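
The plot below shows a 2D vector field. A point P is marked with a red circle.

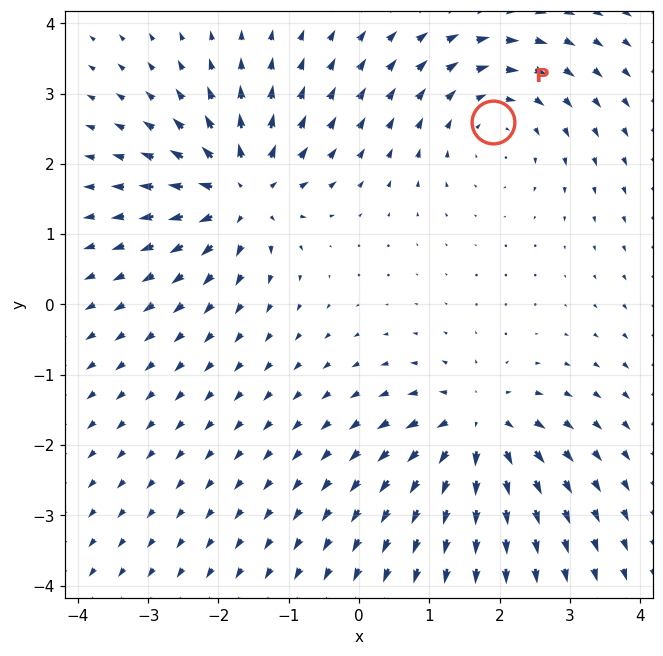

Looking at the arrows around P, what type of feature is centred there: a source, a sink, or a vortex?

At P (1.9, 2.6) the arrows circulate clockwise. Divergence ≈0, curl about -3 — near-zero divergence with nonzero curl is a vortex.

vortex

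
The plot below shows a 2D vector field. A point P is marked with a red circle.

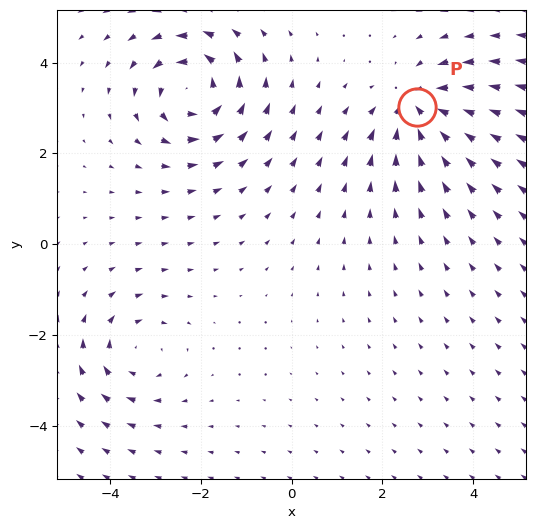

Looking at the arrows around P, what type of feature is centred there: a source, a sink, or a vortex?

sink

At P (2.8, 3.0) the arrows converge inward. Divergence about -5, curl ≈0 — negative divergence with near-zero curl is a sink.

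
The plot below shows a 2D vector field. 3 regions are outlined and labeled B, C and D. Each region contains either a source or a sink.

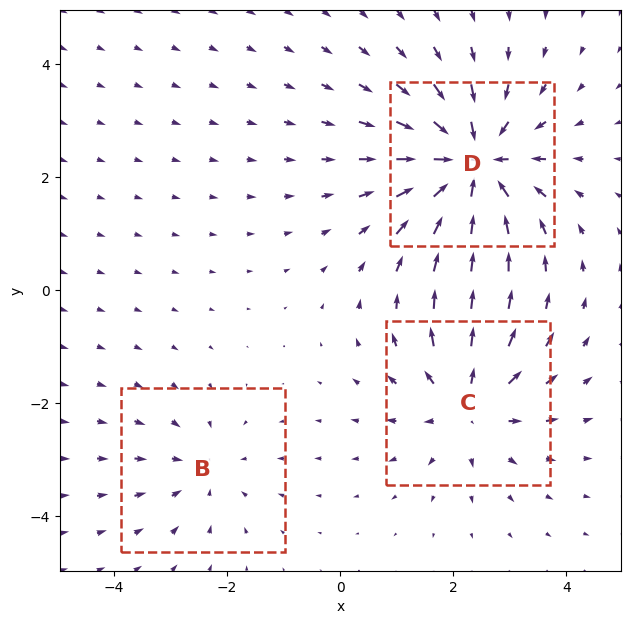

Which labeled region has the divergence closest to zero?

B

Divergence at each region's feature centre — B: about -2, C: about +4, D: about -5. Region B is closest to zero.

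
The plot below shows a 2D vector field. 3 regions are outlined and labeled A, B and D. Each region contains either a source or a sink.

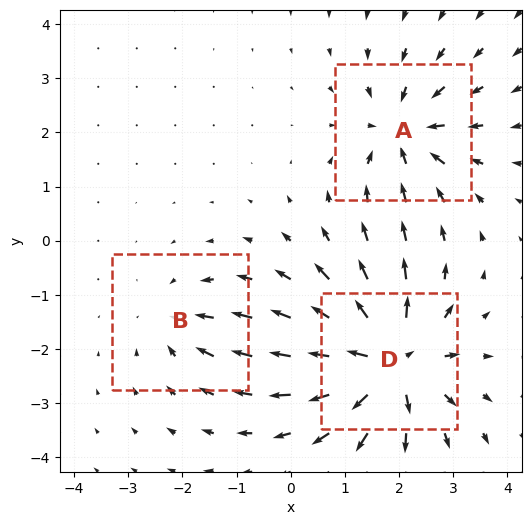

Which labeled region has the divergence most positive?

D

Divergence at each region's feature centre — A: about -4, B: about -3, D: about +6. Region D is most positive.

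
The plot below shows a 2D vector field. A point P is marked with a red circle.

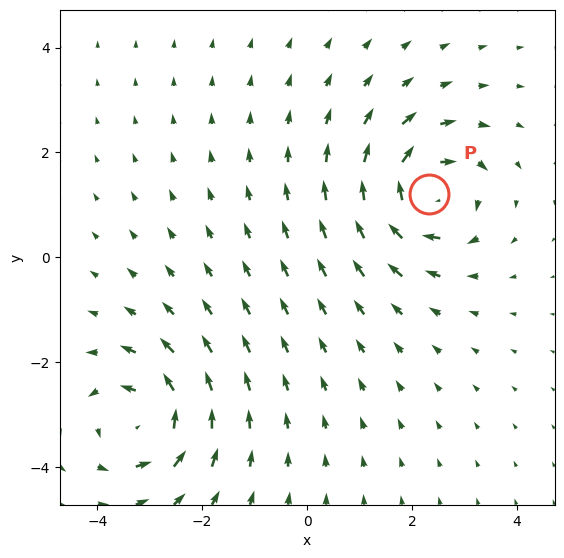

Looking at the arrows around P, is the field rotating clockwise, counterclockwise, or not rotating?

clockwise

Near P at (2.3, 1.2) the arrows circulate clockwise. The curl (z-component) there is about -5; negative curl means clockwise rotation.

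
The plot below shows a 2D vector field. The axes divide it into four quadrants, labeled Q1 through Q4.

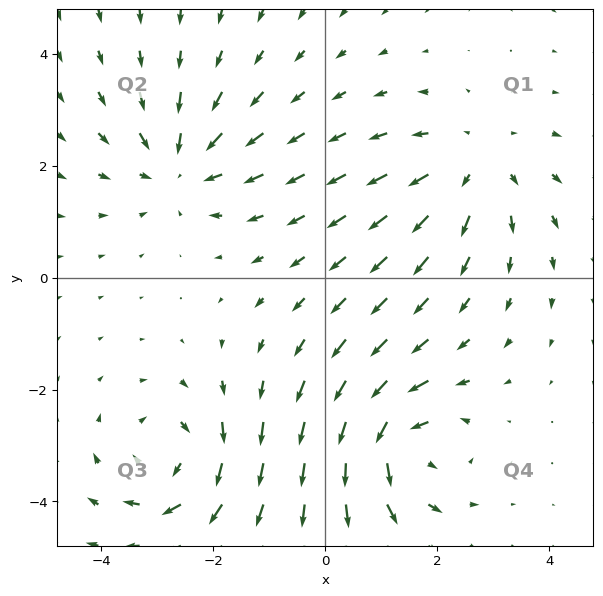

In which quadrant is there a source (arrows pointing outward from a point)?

The source sits at approximately (2.7, 2.0), which lies in quadrant Q1. The divergence there is about +4, positive as expected for a source.

Q1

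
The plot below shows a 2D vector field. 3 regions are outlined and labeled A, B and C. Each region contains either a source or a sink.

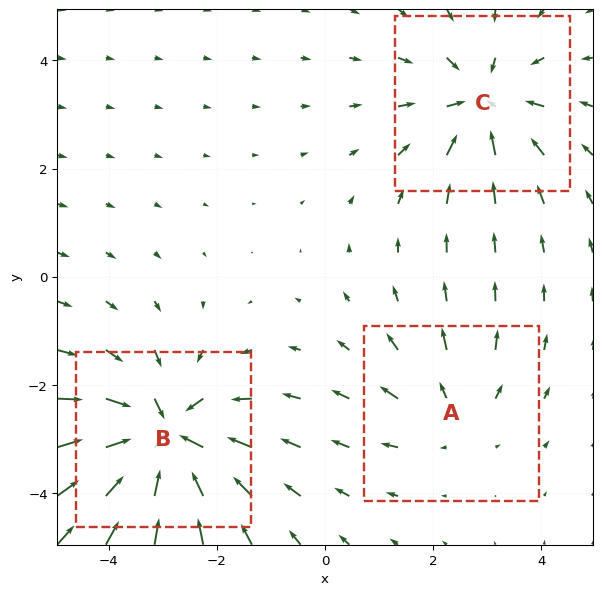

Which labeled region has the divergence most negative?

B

Divergence at each region's feature centre — A: about +2, B: about -5, C: about -3. Region B is most negative.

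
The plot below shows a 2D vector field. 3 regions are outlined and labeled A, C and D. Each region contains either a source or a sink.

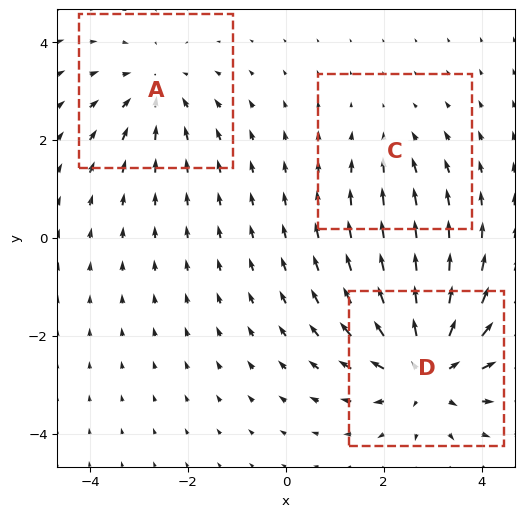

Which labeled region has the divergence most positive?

Divergence at each region's feature centre — A: about -3, C: about -2, D: about +4. Region D is most positive.

D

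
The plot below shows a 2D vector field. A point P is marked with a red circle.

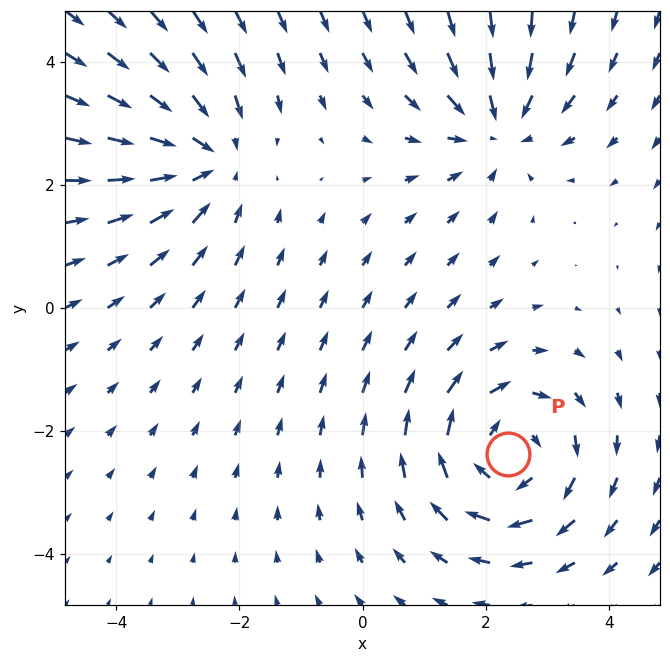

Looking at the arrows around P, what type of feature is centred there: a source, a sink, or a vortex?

At P (2.4, -2.4) the arrows circulate clockwise. Divergence ≈0, curl about -4 — near-zero divergence with nonzero curl is a vortex.

vortex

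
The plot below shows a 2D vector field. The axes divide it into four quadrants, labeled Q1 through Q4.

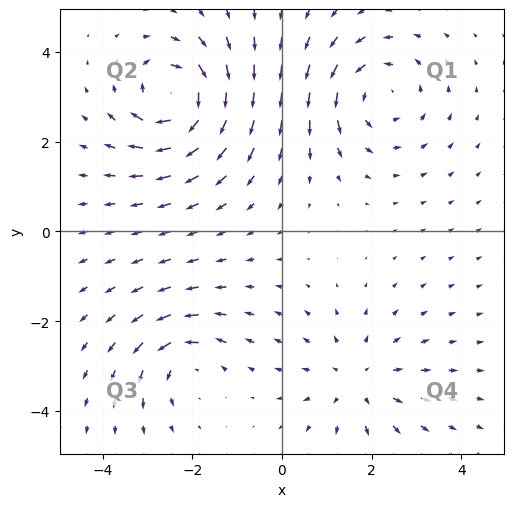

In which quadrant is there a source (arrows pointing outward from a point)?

Q4

The source sits at approximately (1.7, -3.3), which lies in quadrant Q4. The divergence there is about +3, positive as expected for a source.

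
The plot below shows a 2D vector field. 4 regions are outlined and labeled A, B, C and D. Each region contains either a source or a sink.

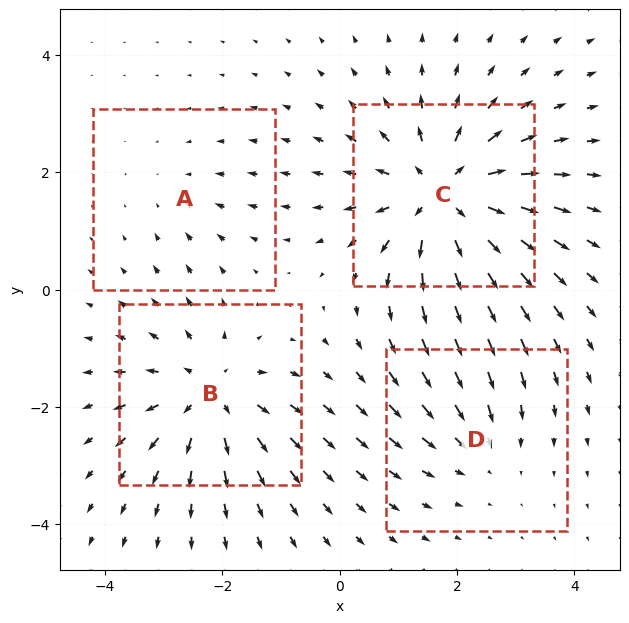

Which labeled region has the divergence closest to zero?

A

Divergence at each region's feature centre — A: about -2, B: about +5, C: about +7, D: about -3. Region A is closest to zero.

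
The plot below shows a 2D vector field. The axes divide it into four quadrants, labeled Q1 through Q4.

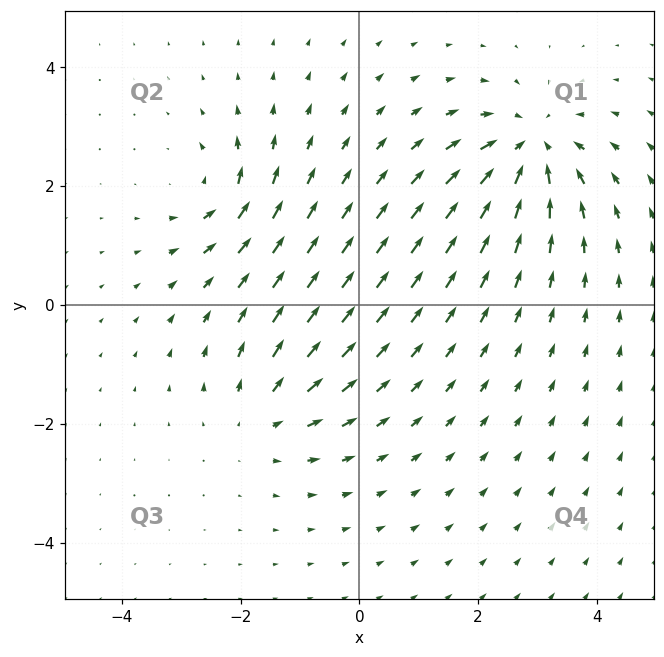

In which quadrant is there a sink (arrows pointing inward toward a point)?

Q1

The sink sits at approximately (2.9, 2.6), which lies in quadrant Q1. The divergence there is about -5, negative as expected for a sink.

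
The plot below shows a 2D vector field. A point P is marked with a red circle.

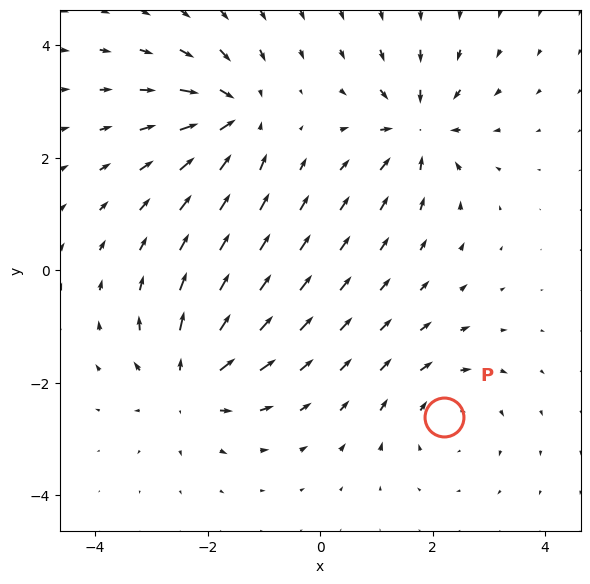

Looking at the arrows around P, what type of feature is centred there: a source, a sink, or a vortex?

vortex

At P (2.2, -2.6) the arrows circulate clockwise. Divergence ≈0, curl about -4 — near-zero divergence with nonzero curl is a vortex.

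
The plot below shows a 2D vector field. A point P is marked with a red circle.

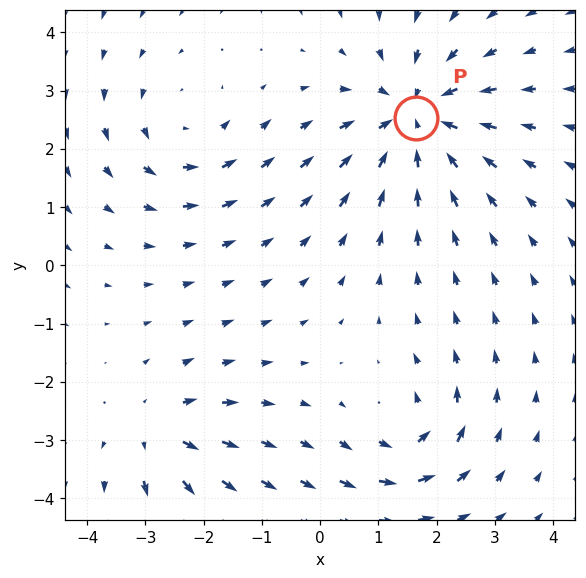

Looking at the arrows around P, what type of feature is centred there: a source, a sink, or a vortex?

sink

At P (1.6, 2.5) the arrows converge inward. Divergence about -5, curl ≈0 — negative divergence with near-zero curl is a sink.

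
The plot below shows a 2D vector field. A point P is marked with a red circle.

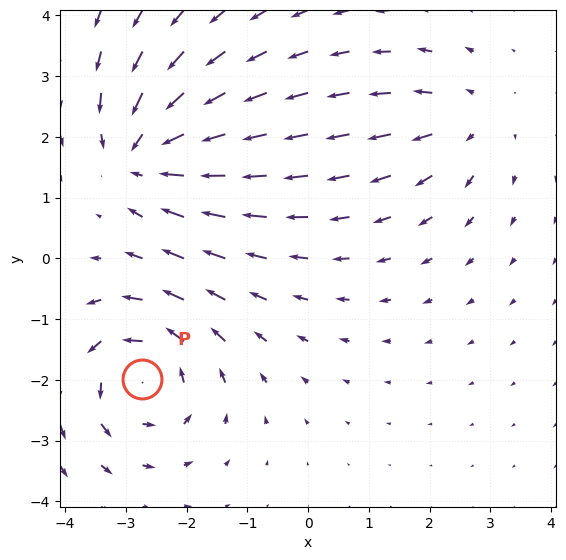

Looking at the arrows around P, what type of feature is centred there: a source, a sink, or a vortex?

vortex

At P (-2.7, -2.0) the arrows circulate counterclockwise. Divergence ≈0, curl about +5 — near-zero divergence with nonzero curl is a vortex.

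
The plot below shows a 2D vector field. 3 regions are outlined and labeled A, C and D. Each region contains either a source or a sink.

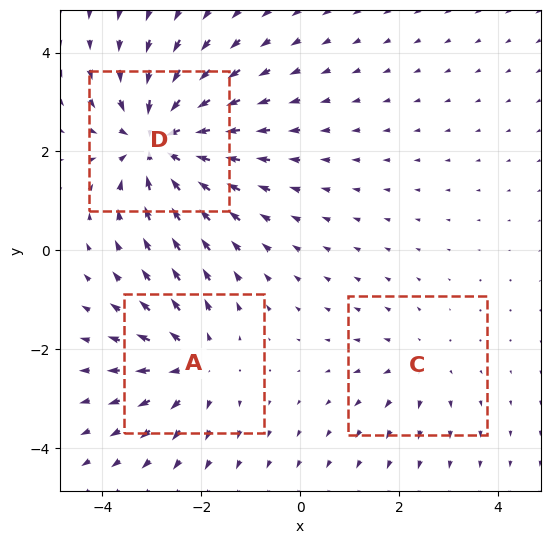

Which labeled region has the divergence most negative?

Divergence at each region's feature centre — A: about +3, C: about +2, D: about -5. Region D is most negative.

D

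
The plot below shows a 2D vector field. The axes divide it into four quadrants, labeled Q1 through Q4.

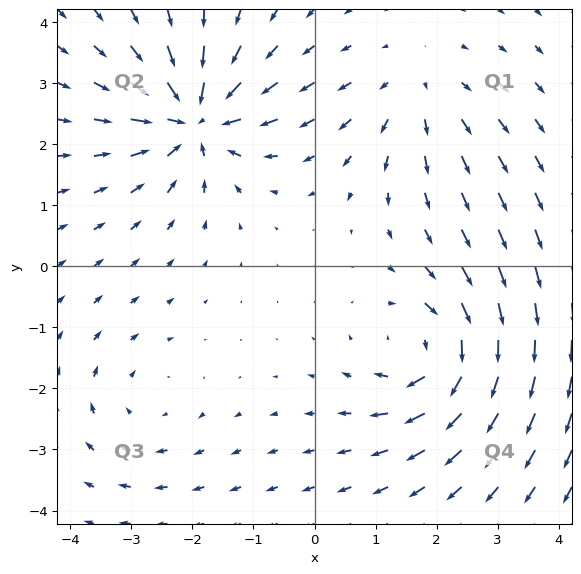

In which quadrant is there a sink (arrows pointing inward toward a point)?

Q2

The sink sits at approximately (-2.0, 2.4), which lies in quadrant Q2. The divergence there is about -7, negative as expected for a sink.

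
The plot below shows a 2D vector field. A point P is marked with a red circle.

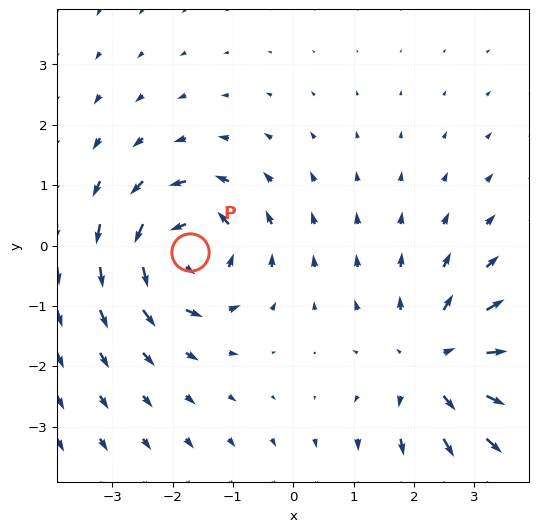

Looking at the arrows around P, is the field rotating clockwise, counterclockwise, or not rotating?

Near P at (-1.7, -0.1) the arrows circulate counterclockwise. The curl (z-component) there is about +5; positive curl means counterclockwise rotation.

counterclockwise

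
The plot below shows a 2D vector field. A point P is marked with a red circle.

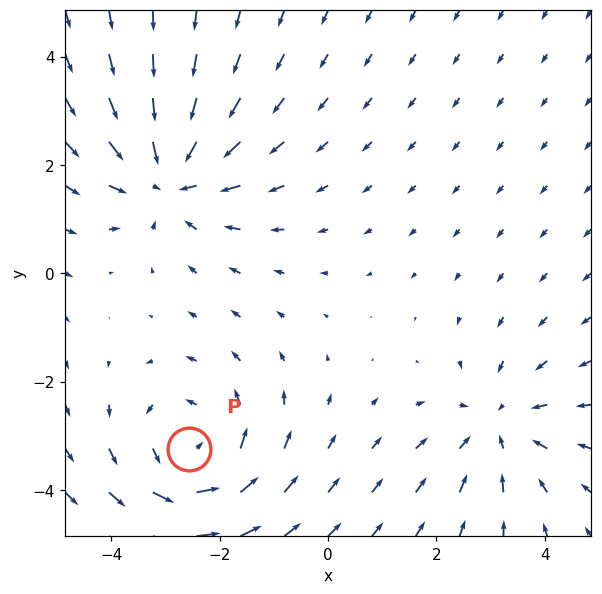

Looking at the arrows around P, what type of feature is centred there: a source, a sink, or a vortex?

vortex

At P (-2.6, -3.2) the arrows circulate counterclockwise. Divergence ≈0, curl about +4 — near-zero divergence with nonzero curl is a vortex.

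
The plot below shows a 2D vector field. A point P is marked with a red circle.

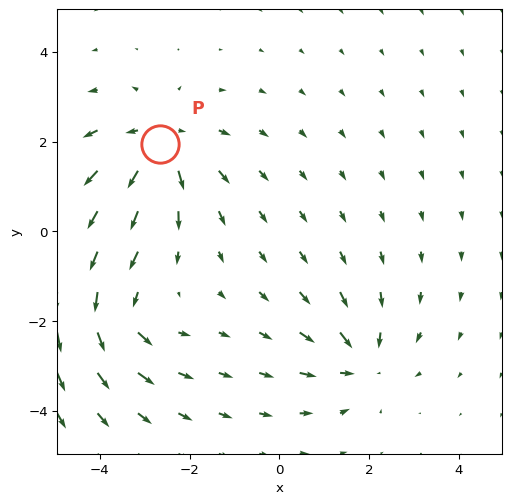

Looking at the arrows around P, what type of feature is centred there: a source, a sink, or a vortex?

source

At P (-2.7, 1.9) the arrows spread outward. Divergence about +5, curl ≈0 — positive divergence with near-zero curl is a source.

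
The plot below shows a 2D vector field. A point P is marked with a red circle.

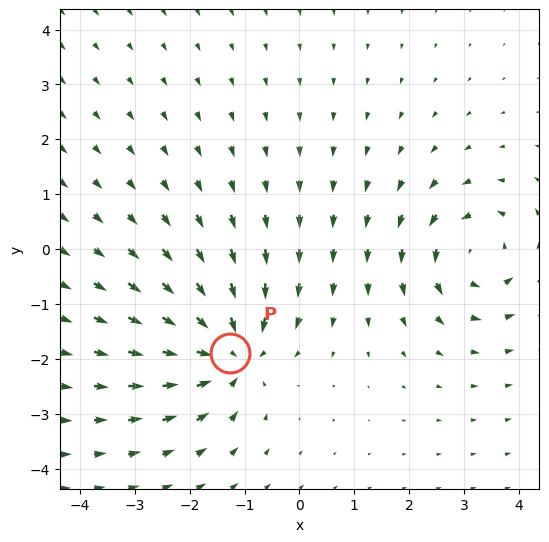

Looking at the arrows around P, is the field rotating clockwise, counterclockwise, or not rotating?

Near P at (-1.3, -1.9) the arrows show no circulation. The curl there is ≈0.

not rotating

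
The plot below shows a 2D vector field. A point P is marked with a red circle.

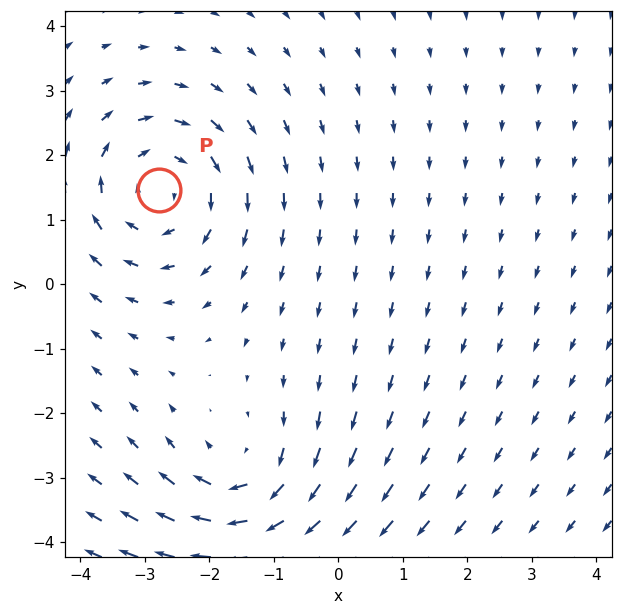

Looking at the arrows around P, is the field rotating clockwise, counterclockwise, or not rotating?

clockwise

Near P at (-2.8, 1.5) the arrows circulate clockwise. The curl (z-component) there is about -3; negative curl means clockwise rotation.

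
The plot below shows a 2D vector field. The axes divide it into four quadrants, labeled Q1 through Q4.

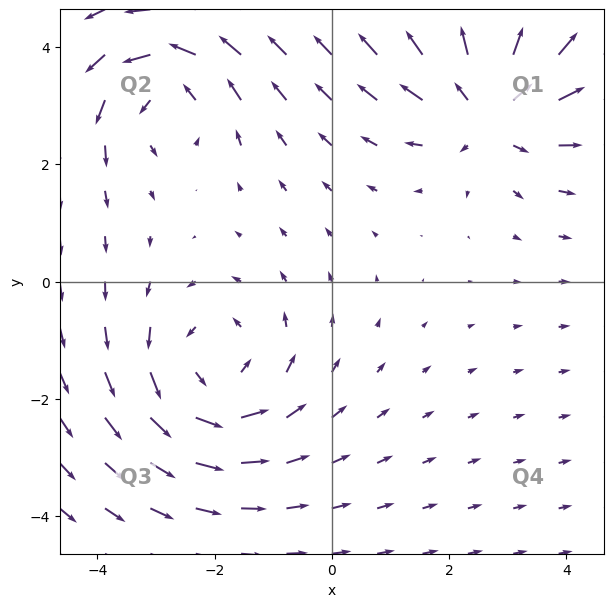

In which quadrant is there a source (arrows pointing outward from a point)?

The source sits at approximately (2.7, 3.0), which lies in quadrant Q1. The divergence there is about +3, positive as expected for a source.

Q1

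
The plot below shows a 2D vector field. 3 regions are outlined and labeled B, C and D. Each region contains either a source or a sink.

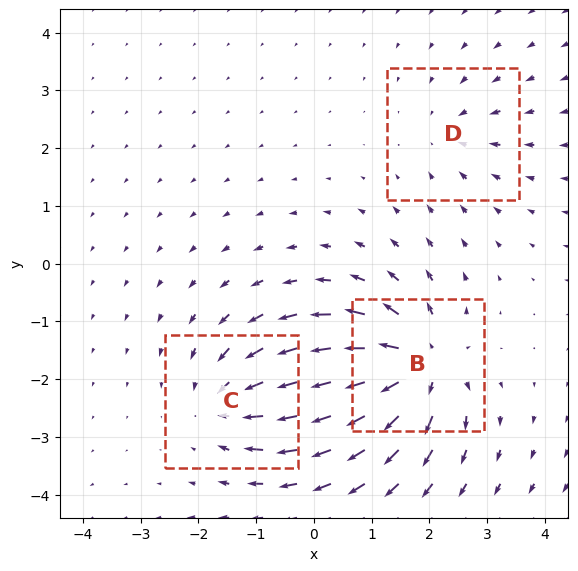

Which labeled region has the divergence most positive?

Divergence at each region's feature centre — B: about +6, C: about -4, D: about -2. Region B is most positive.

B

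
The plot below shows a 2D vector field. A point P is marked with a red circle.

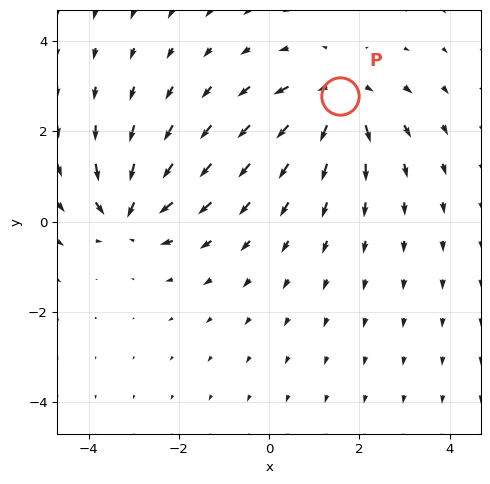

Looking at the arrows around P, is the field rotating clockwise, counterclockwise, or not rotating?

not rotating

Near P at (1.6, 2.8) the arrows show no circulation. The curl there is ≈0.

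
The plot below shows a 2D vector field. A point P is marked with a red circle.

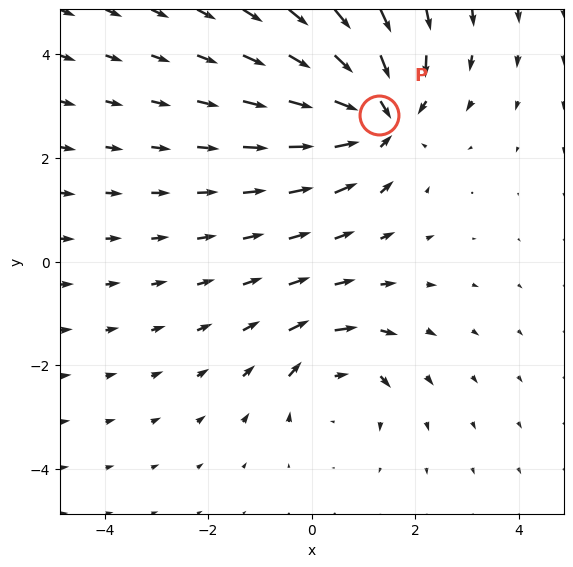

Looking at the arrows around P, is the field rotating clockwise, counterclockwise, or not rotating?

Near P at (1.3, 2.8) the arrows show no circulation. The curl there is ≈0.

not rotating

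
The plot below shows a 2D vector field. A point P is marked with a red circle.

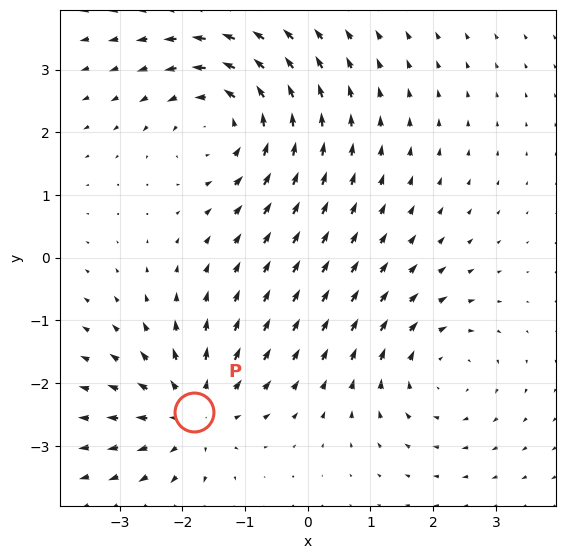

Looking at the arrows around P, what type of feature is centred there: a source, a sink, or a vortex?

source

At P (-1.8, -2.5) the arrows spread outward. Divergence about +4, curl ≈0 — positive divergence with near-zero curl is a source.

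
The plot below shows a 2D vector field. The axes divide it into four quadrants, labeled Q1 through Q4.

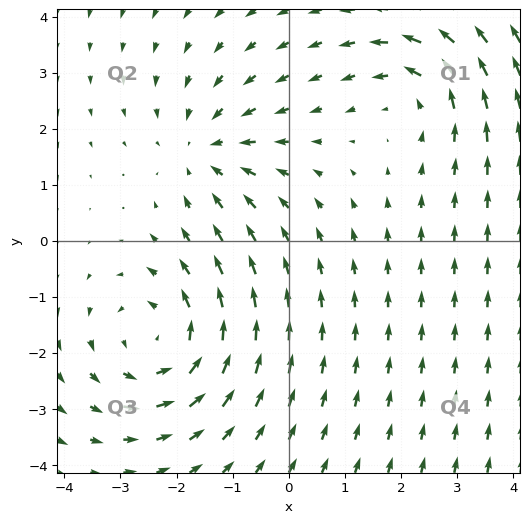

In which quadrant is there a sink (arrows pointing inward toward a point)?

Q2

The sink sits at approximately (-1.5, 1.6), which lies in quadrant Q2. The divergence there is about -3, negative as expected for a sink.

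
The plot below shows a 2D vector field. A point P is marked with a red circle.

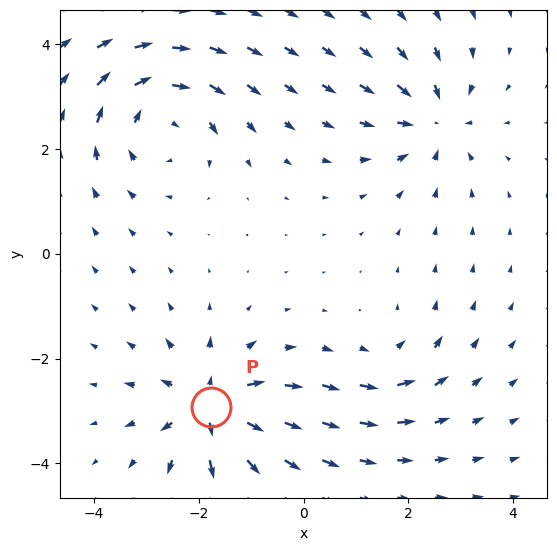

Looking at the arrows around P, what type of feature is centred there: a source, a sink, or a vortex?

At P (-1.8, -2.9) the arrows spread outward. Divergence about +6, curl ≈0 — positive divergence with near-zero curl is a source.

source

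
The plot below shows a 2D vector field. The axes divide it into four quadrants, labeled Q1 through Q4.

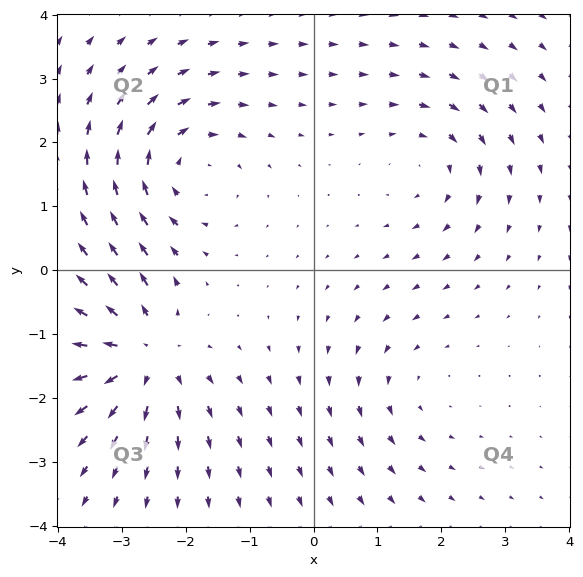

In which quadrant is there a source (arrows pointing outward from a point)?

Q3

The source sits at approximately (-2.7, -1.3), which lies in quadrant Q3. The divergence there is about +5, positive as expected for a source.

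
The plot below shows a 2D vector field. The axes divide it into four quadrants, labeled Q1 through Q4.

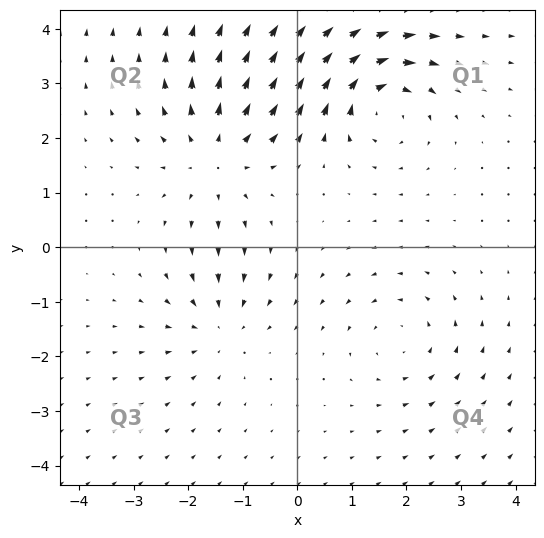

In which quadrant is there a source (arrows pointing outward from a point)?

Q2

The source sits at approximately (-1.5, 1.7), which lies in quadrant Q2. The divergence there is about +3, positive as expected for a source.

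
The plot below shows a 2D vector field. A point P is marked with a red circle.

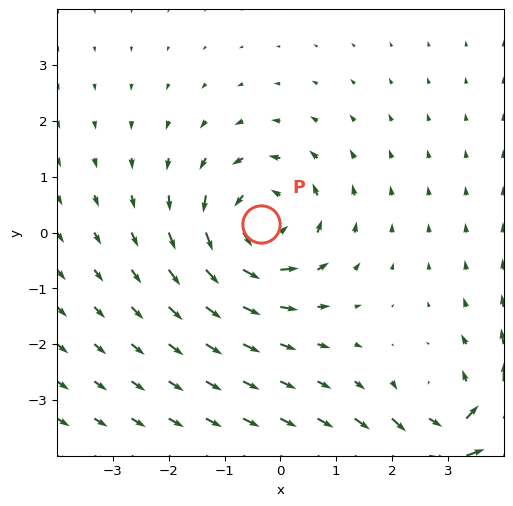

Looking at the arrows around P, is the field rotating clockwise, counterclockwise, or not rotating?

counterclockwise

Near P at (-0.3, 0.2) the arrows circulate counterclockwise. The curl (z-component) there is about +4; positive curl means counterclockwise rotation.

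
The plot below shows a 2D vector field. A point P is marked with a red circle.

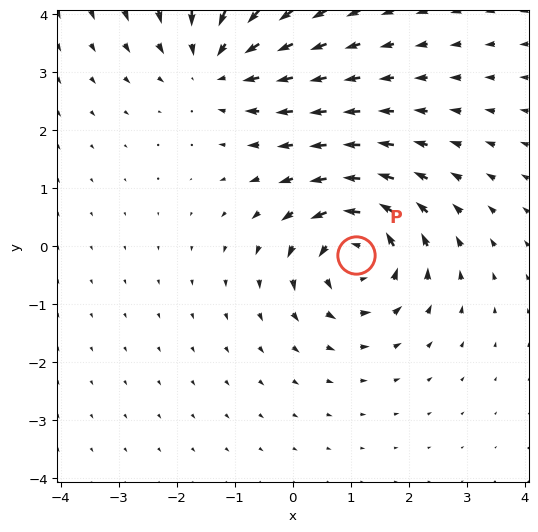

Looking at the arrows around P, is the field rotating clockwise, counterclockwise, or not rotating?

Near P at (1.1, -0.2) the arrows circulate counterclockwise. The curl (z-component) there is about +6; positive curl means counterclockwise rotation.

counterclockwise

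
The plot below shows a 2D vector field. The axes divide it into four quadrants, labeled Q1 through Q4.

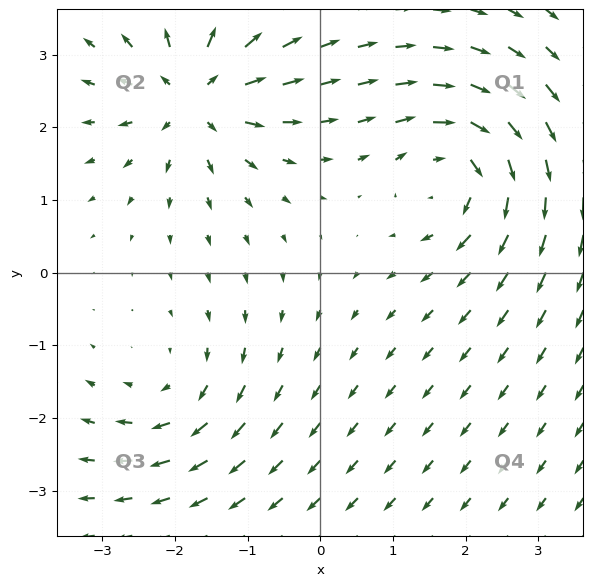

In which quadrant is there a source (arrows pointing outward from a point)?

Q2

The source sits at approximately (-1.7, 2.4), which lies in quadrant Q2. The divergence there is about +6, positive as expected for a source.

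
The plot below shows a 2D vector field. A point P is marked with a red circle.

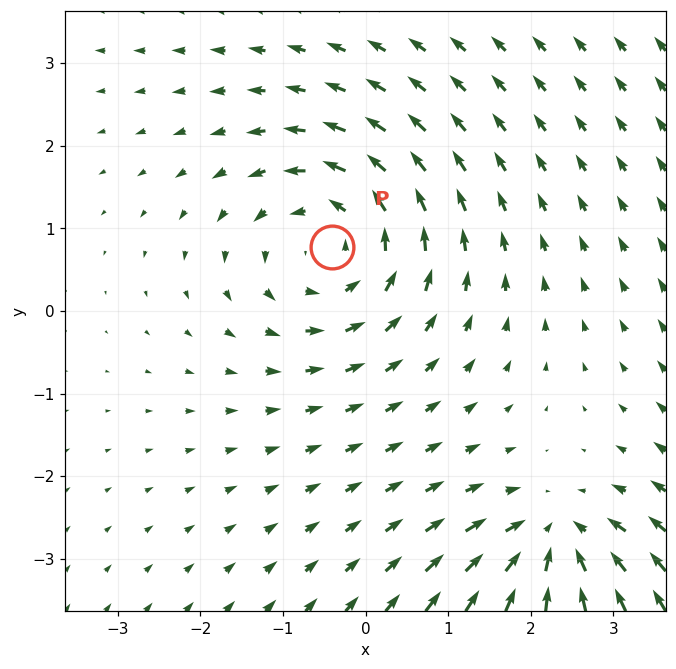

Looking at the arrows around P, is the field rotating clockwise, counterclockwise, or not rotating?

Near P at (-0.4, 0.8) the arrows circulate counterclockwise. The curl (z-component) there is about +4; positive curl means counterclockwise rotation.

counterclockwise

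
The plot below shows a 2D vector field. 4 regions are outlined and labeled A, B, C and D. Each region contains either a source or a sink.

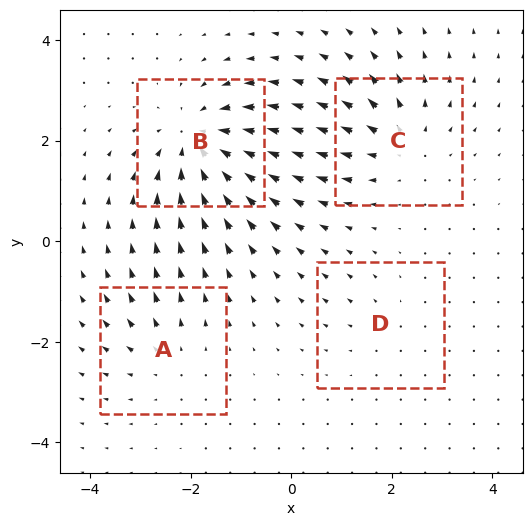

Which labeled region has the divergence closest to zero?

D

Divergence at each region's feature centre — A: about +3, B: about -7, C: about +5, D: about +2. Region D is closest to zero.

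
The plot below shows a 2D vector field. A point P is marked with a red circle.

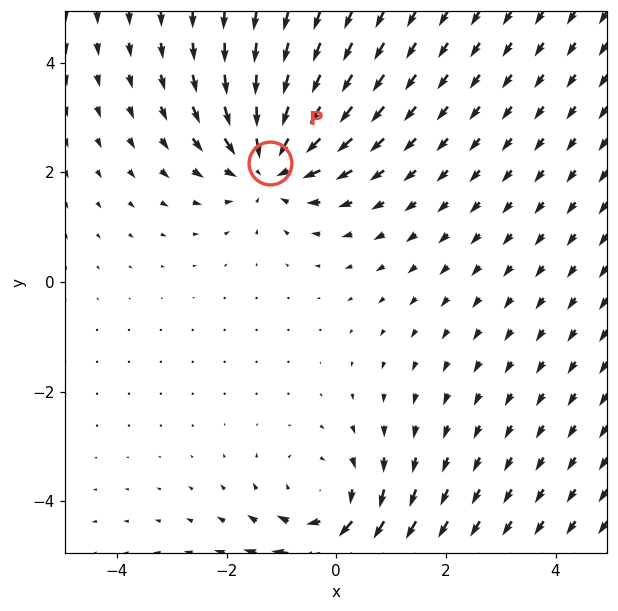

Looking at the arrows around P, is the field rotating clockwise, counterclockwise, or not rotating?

Near P at (-1.2, 2.2) the arrows show no circulation. The curl there is ≈0.

not rotating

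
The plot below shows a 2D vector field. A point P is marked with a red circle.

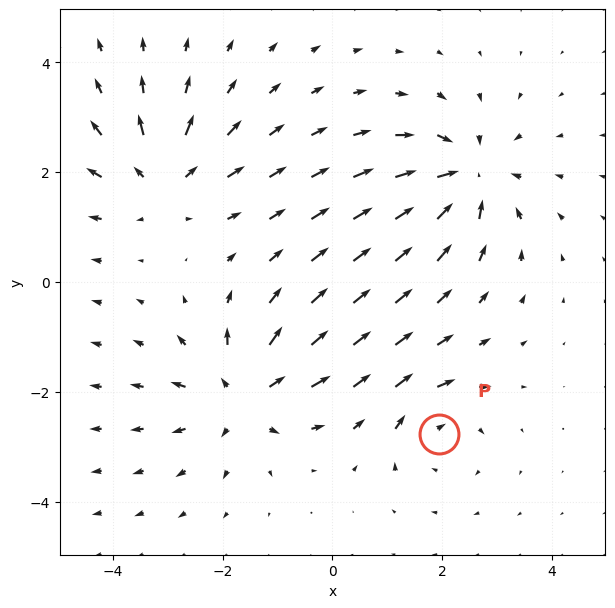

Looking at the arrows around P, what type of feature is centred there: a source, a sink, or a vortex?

At P (1.9, -2.8) the arrows circulate clockwise. Divergence ≈0, curl about -4 — near-zero divergence with nonzero curl is a vortex.

vortex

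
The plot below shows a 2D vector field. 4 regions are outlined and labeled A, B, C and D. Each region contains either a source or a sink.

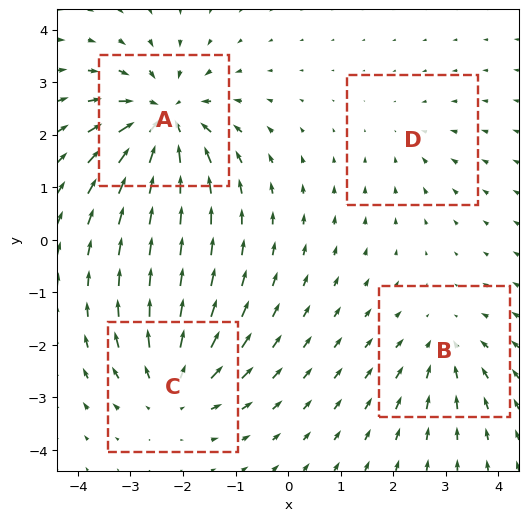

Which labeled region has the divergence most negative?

A

Divergence at each region's feature centre — A: about -7, B: about -4, C: about +5, D: about -2. Region A is most negative.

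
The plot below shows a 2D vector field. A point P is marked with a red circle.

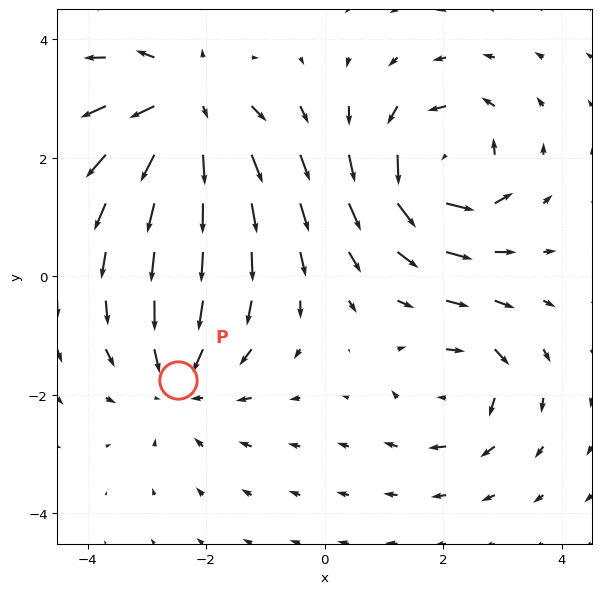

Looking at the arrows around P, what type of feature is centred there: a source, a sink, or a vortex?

sink

At P (-2.5, -1.7) the arrows converge inward. Divergence about -3, curl ≈0 — negative divergence with near-zero curl is a sink.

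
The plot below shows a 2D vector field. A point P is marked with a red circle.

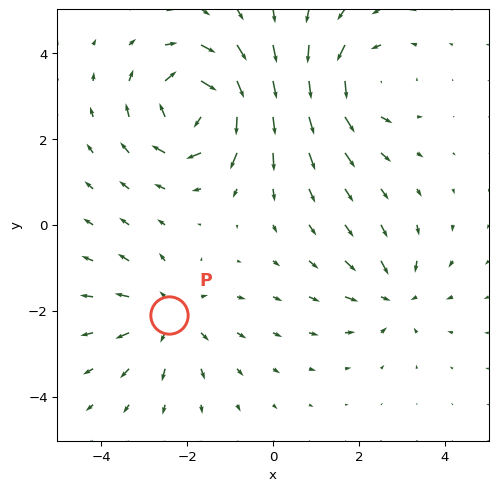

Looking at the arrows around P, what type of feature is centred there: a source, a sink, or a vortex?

At P (-2.4, -2.1) the arrows spread outward. Divergence about +3, curl ≈0 — positive divergence with near-zero curl is a source.

source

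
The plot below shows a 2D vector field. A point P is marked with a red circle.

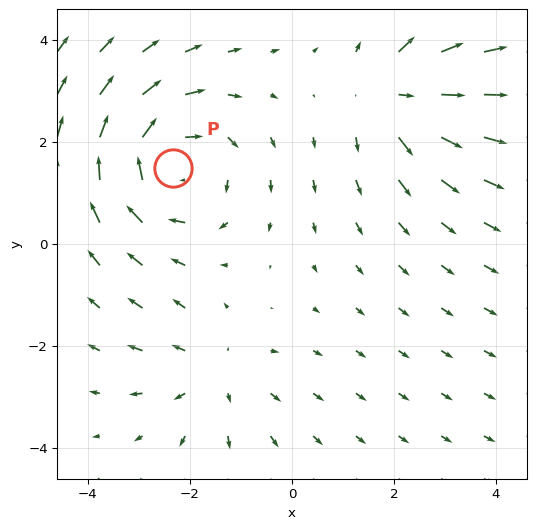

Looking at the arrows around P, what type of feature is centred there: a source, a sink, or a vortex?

vortex

At P (-2.3, 1.5) the arrows circulate clockwise. Divergence ≈0, curl about -3 — near-zero divergence with nonzero curl is a vortex.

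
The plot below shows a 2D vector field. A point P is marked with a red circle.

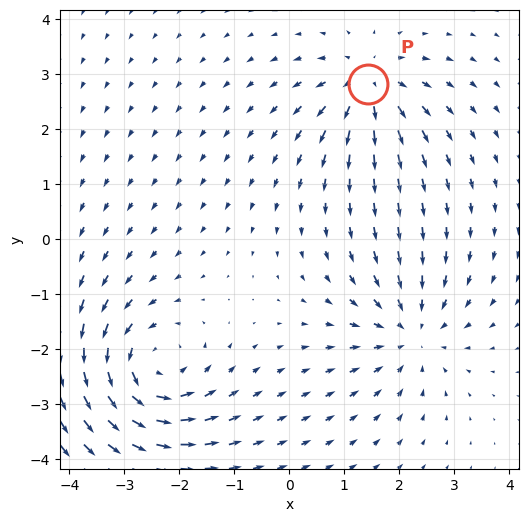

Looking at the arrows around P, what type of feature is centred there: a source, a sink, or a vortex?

source

At P (1.4, 2.8) the arrows spread outward. Divergence about +4, curl ≈0 — positive divergence with near-zero curl is a source.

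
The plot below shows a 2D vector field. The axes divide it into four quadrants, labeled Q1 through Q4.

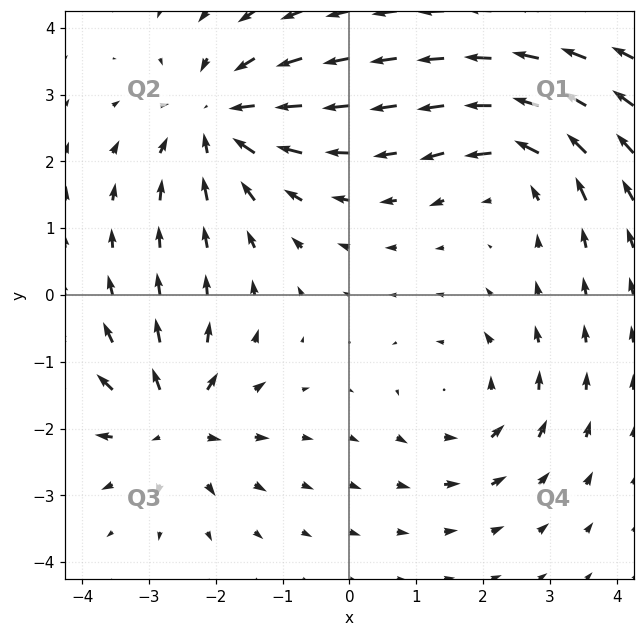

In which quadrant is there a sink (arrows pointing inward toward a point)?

Q2

The sink sits at approximately (-2.0, 2.6), which lies in quadrant Q2. The divergence there is about -4, negative as expected for a sink.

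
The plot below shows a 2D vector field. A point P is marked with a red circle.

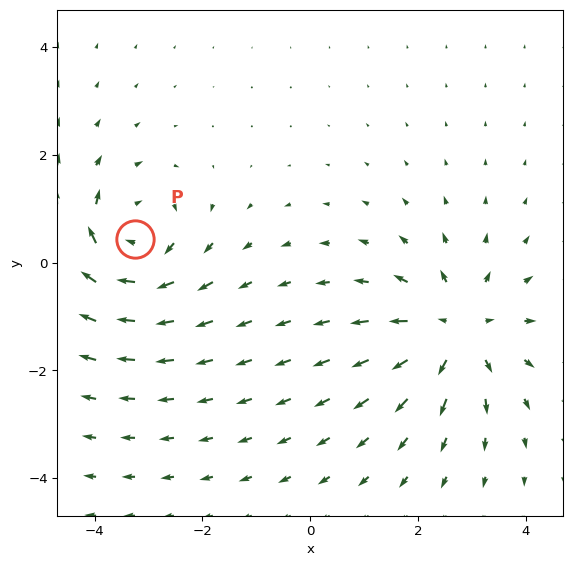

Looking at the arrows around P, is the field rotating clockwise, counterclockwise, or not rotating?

clockwise

Near P at (-3.2, 0.4) the arrows circulate clockwise. The curl (z-component) there is about -5; negative curl means clockwise rotation.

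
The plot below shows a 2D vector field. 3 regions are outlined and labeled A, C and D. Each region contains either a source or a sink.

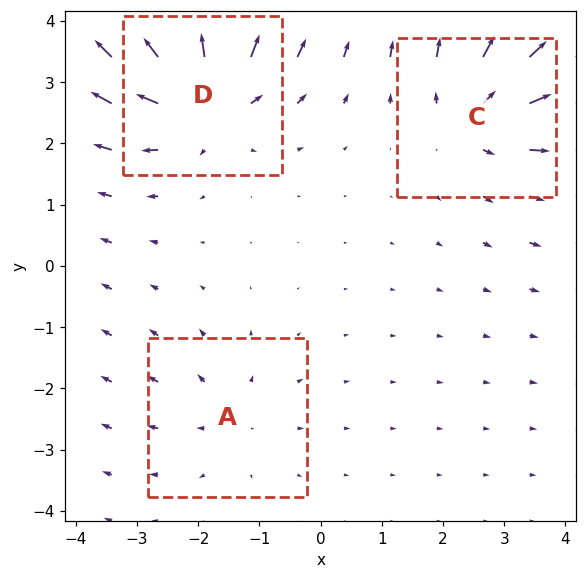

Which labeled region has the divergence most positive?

Divergence at each region's feature centre — A: about +2, C: about +4, D: about +5. Region D is most positive.

D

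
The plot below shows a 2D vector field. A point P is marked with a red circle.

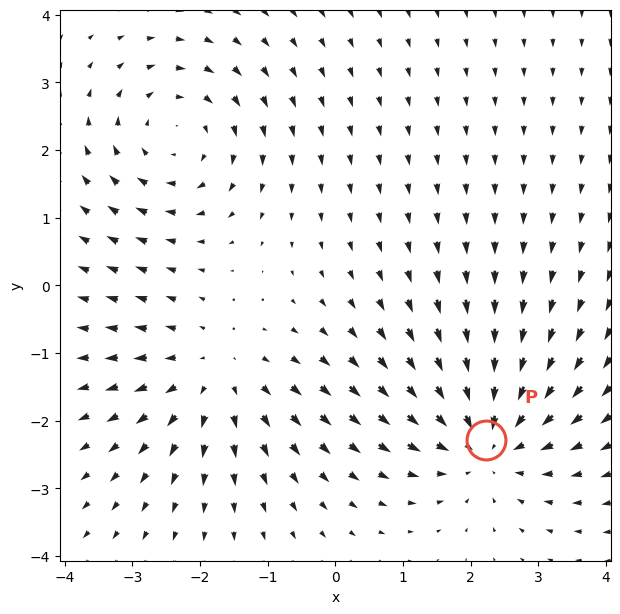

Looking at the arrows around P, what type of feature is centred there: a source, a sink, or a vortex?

sink

At P (2.2, -2.3) the arrows converge inward. Divergence about -3, curl ≈0 — negative divergence with near-zero curl is a sink.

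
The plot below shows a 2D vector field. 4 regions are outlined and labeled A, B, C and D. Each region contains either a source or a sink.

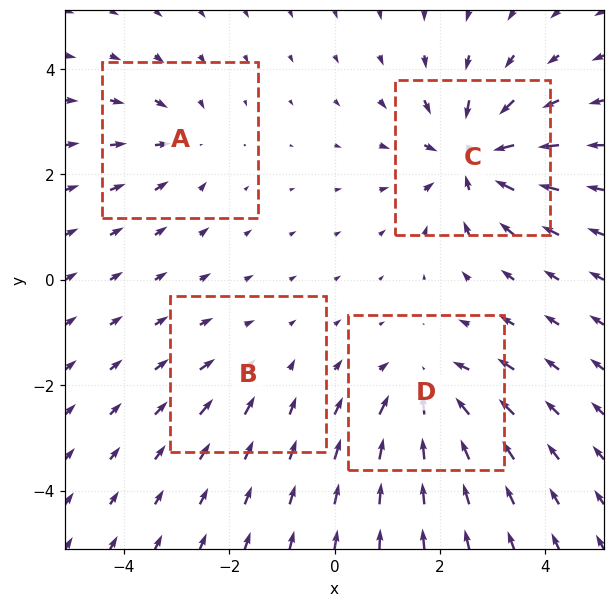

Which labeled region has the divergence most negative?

C

Divergence at each region's feature centre — A: about -3, B: about -2, C: about -7, D: about -5. Region C is most negative.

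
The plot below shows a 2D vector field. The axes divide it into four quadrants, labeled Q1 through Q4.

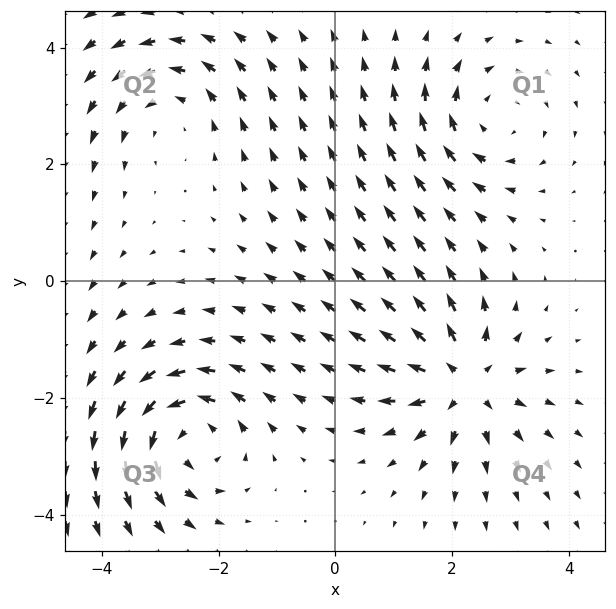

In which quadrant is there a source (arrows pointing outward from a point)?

The source sits at approximately (2.2, -1.7), which lies in quadrant Q4. The divergence there is about +6, positive as expected for a source.

Q4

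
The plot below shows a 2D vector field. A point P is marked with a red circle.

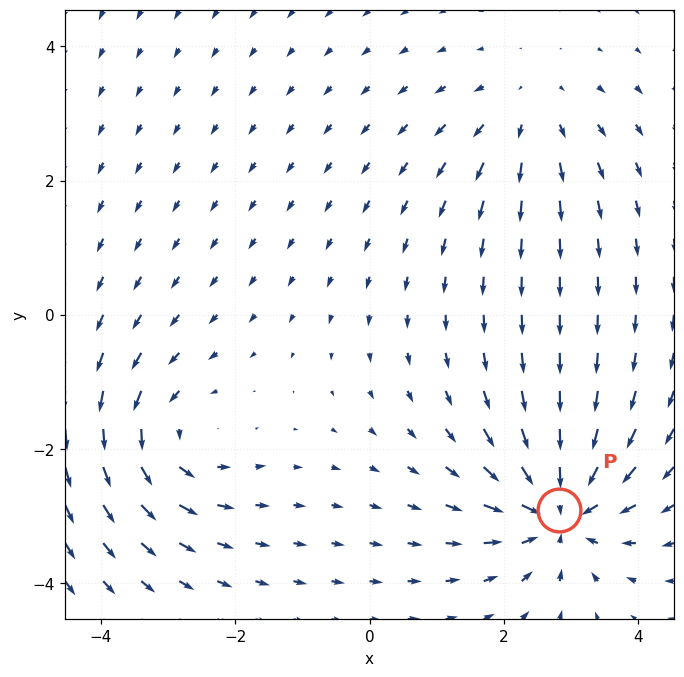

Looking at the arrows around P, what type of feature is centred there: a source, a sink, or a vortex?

At P (2.8, -2.9) the arrows converge inward. Divergence about -7, curl ≈0 — negative divergence with near-zero curl is a sink.

sink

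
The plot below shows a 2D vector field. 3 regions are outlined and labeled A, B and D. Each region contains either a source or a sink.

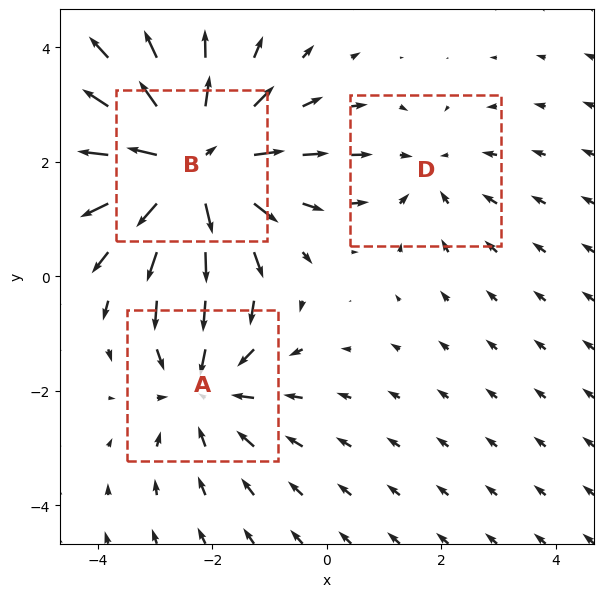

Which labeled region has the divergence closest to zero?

D

Divergence at each region's feature centre — A: about -3, B: about +4, D: about -2. Region D is closest to zero.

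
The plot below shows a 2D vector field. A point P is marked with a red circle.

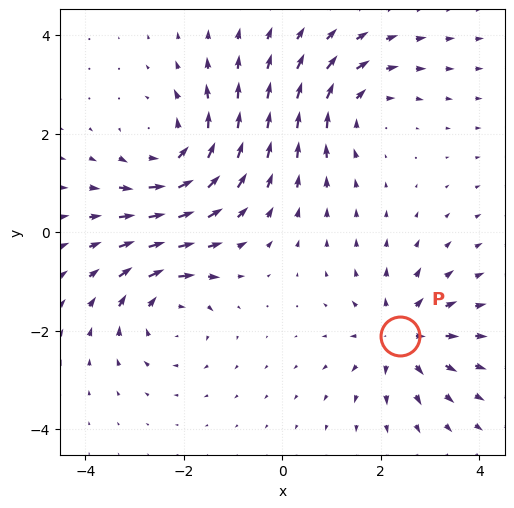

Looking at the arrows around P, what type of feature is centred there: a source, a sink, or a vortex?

At P (2.4, -2.1) the arrows spread outward. Divergence about +4, curl ≈0 — positive divergence with near-zero curl is a source.

source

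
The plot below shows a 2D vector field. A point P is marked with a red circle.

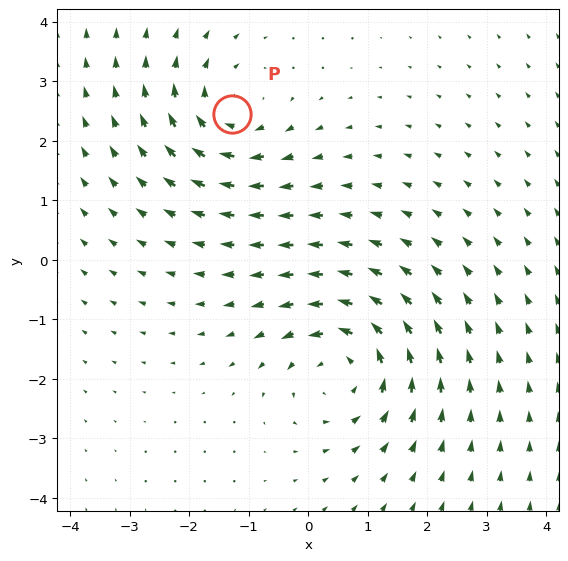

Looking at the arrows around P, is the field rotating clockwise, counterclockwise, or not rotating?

clockwise

Near P at (-1.3, 2.4) the arrows circulate clockwise. The curl (z-component) there is about -4; negative curl means clockwise rotation.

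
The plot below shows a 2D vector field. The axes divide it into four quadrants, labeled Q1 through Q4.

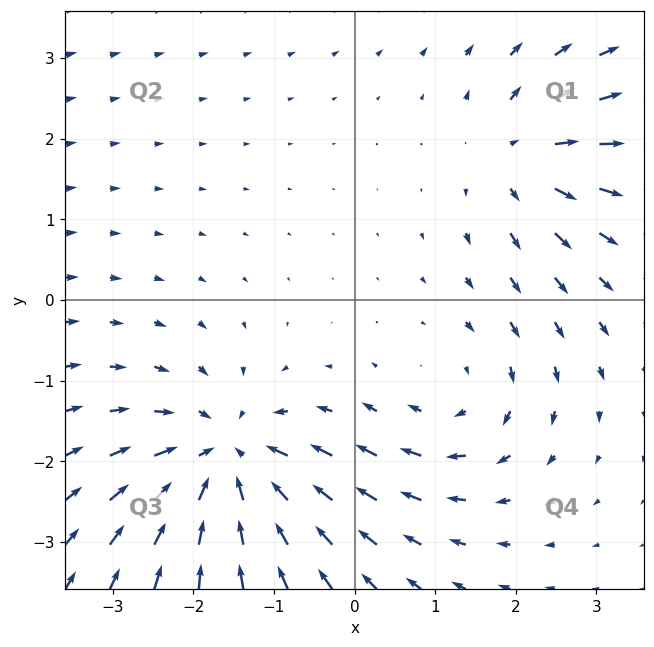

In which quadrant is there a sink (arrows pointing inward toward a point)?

Q3

The sink sits at approximately (-1.6, -2.0), which lies in quadrant Q3. The divergence there is about -5, negative as expected for a sink.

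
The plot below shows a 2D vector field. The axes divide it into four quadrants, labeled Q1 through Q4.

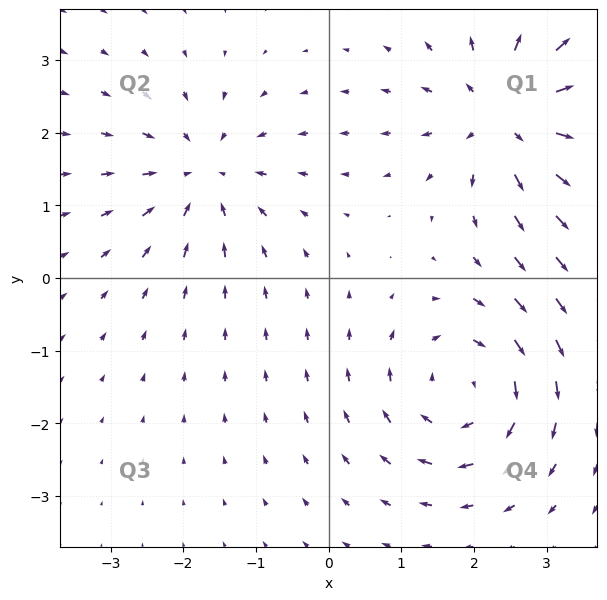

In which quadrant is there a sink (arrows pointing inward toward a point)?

Q2

The sink sits at approximately (-1.7, 1.4), which lies in quadrant Q2. The divergence there is about -4, negative as expected for a sink.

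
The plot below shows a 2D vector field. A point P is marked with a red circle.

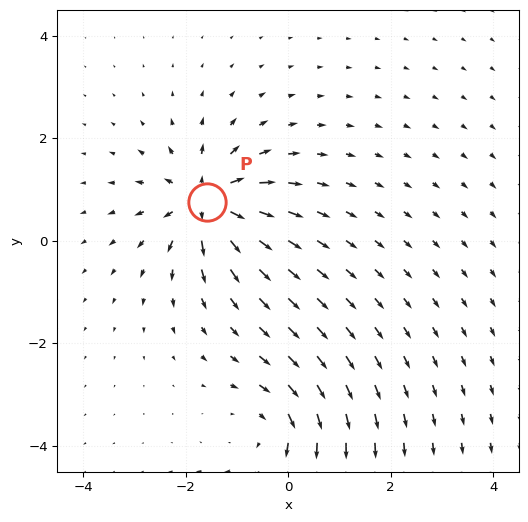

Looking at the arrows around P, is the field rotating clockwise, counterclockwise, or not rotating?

Near P at (-1.6, 0.8) the arrows show no circulation. The curl there is ≈0.

not rotating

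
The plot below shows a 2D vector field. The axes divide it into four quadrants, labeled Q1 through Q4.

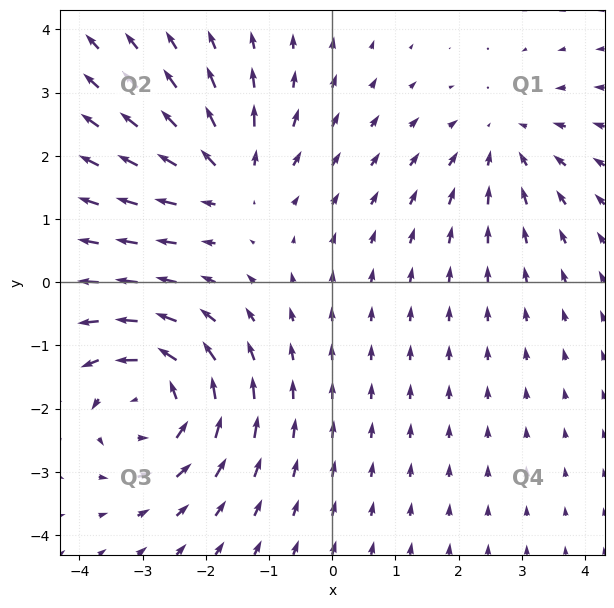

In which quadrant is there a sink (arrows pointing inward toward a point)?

Q1

The sink sits at approximately (2.7, 2.2), which lies in quadrant Q1. The divergence there is about -2, negative as expected for a sink.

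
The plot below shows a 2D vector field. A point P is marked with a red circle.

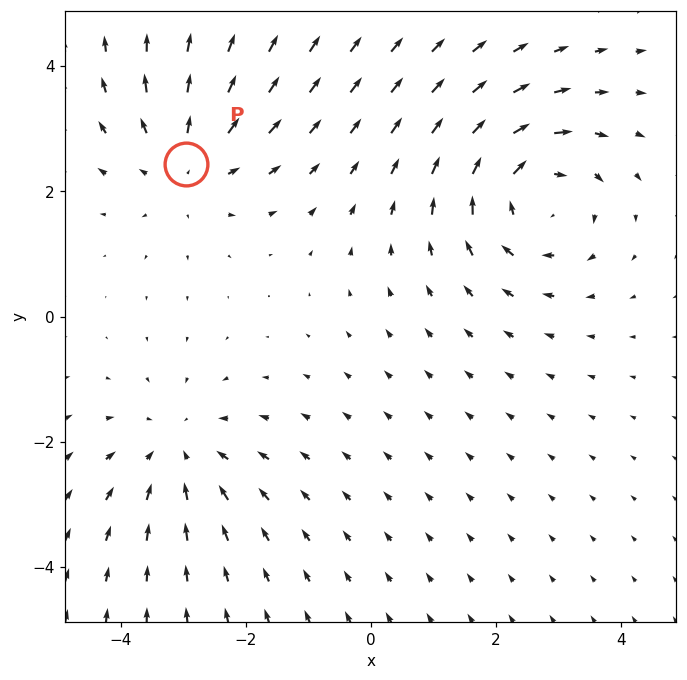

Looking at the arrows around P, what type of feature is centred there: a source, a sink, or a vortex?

source

At P (-3.0, 2.4) the arrows spread outward. Divergence about +3, curl ≈0 — positive divergence with near-zero curl is a source.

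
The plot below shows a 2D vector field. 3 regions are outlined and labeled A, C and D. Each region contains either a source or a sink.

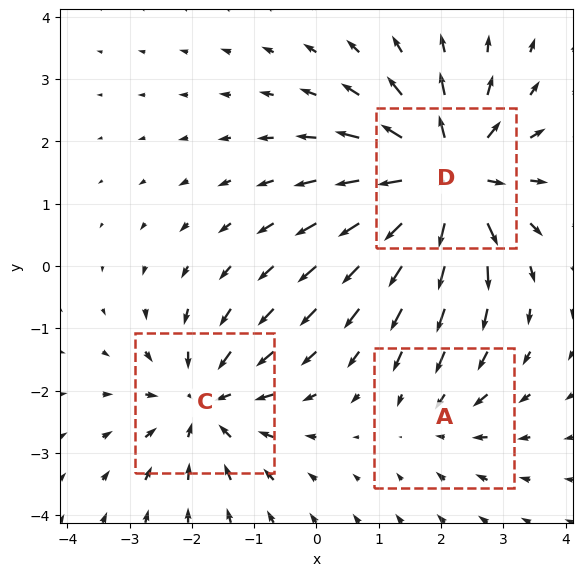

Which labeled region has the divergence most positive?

D

Divergence at each region's feature centre — A: about -2, C: about -4, D: about +6. Region D is most positive.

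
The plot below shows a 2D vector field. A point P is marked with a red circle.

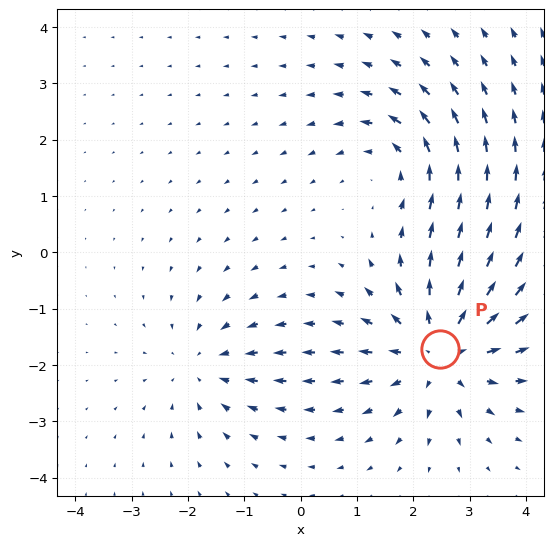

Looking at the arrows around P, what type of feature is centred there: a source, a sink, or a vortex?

source

At P (2.5, -1.7) the arrows spread outward. Divergence about +4, curl ≈0 — positive divergence with near-zero curl is a source.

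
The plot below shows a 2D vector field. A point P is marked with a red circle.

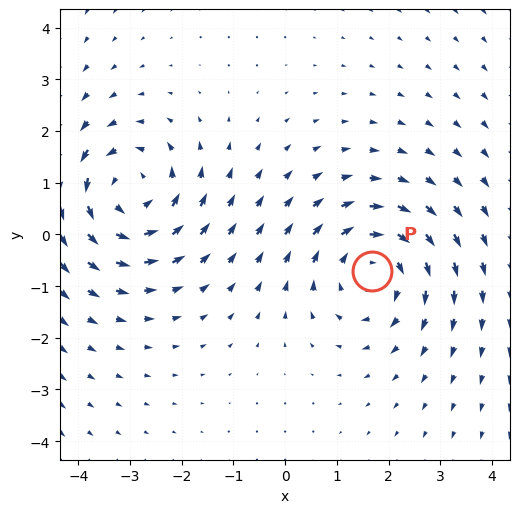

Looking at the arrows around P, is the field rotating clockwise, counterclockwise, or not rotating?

clockwise

Near P at (1.7, -0.7) the arrows circulate clockwise. The curl (z-component) there is about -4; negative curl means clockwise rotation.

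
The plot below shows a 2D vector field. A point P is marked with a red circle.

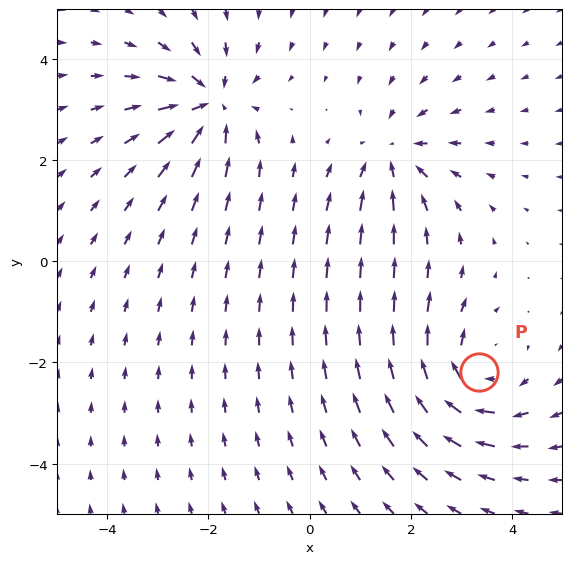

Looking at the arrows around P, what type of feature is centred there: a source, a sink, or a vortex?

vortex

At P (3.4, -2.2) the arrows circulate clockwise. Divergence ≈0, curl about -4 — near-zero divergence with nonzero curl is a vortex.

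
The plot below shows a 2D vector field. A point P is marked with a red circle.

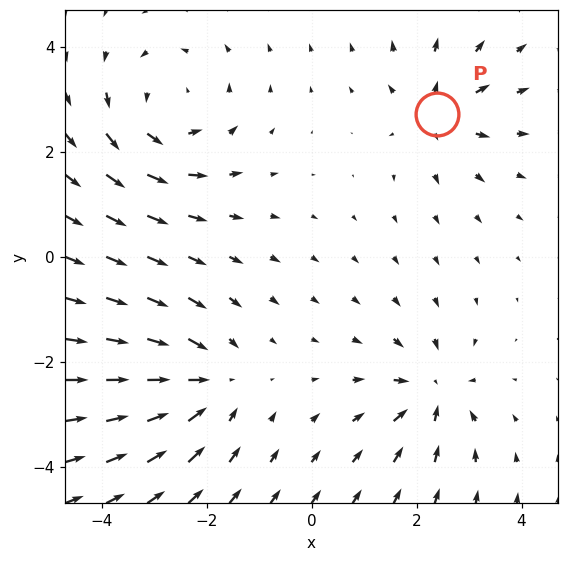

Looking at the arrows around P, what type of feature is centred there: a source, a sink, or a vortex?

source

At P (2.4, 2.7) the arrows spread outward. Divergence about +4, curl ≈0 — positive divergence with near-zero curl is a source.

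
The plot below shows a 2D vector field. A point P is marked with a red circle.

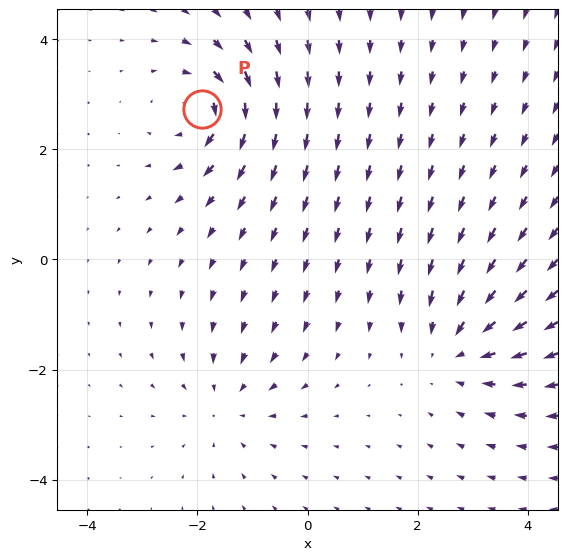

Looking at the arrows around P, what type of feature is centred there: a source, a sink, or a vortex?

vortex

At P (-1.9, 2.7) the arrows circulate clockwise. Divergence ≈0, curl about -6 — near-zero divergence with nonzero curl is a vortex.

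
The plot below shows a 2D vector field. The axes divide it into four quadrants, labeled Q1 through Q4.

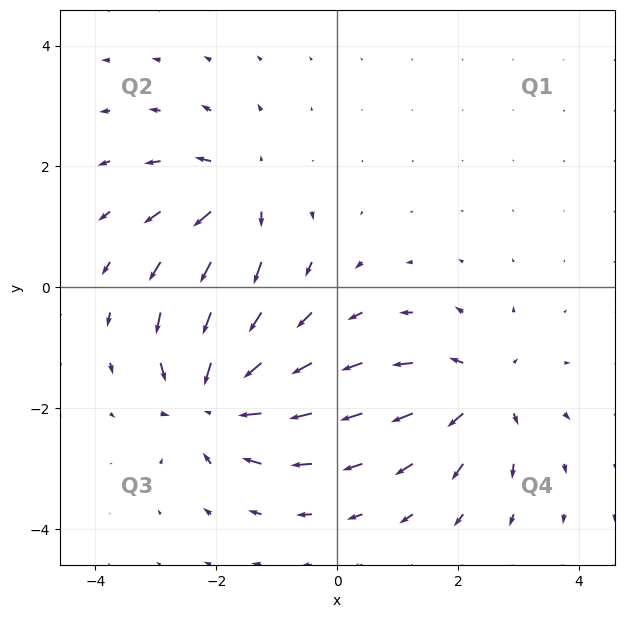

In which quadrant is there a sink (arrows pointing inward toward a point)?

The sink sits at approximately (-2.0, -1.8), which lies in quadrant Q3. The divergence there is about -7, negative as expected for a sink.

Q3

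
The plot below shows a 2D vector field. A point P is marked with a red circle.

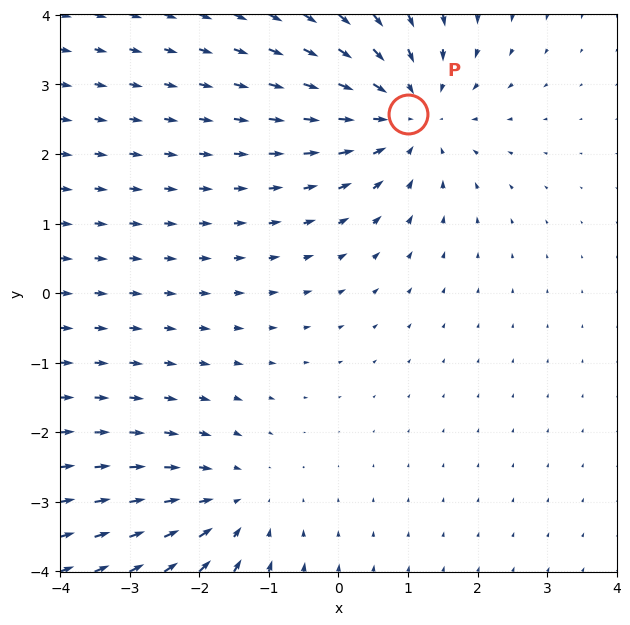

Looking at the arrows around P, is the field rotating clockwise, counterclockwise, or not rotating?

Near P at (1.0, 2.6) the arrows show no circulation. The curl there is ≈0.

not rotating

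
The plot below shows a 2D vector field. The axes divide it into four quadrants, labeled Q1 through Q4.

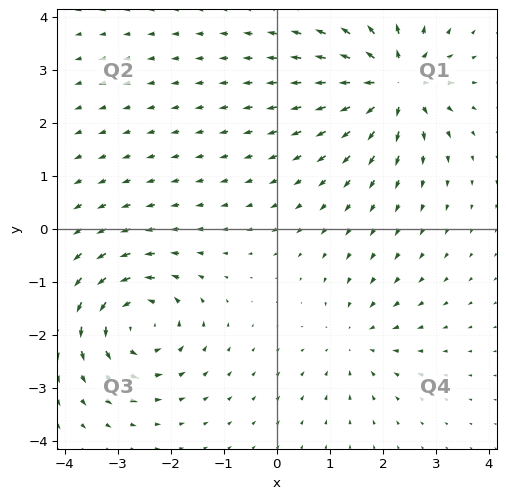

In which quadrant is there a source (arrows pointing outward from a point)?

The source sits at approximately (2.2, 2.8), which lies in quadrant Q1. The divergence there is about +7, positive as expected for a source.

Q1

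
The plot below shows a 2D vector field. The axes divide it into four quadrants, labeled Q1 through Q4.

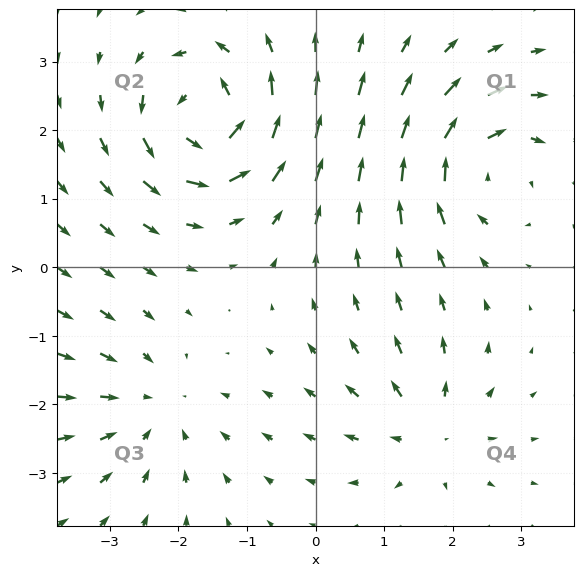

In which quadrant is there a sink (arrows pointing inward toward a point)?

Q3

The sink sits at approximately (-2.4, -2.0), which lies in quadrant Q3. The divergence there is about -3, negative as expected for a sink.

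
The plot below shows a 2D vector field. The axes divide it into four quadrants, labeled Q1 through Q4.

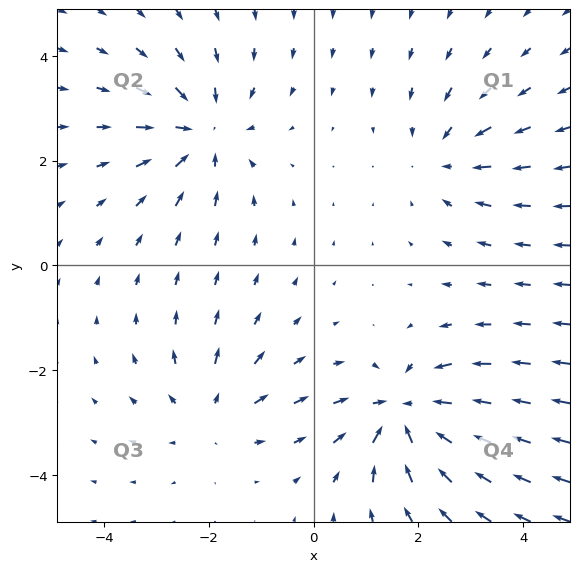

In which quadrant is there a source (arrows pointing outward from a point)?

The source sits at approximately (-1.9, -2.8), which lies in quadrant Q3. The divergence there is about +3, positive as expected for a source.

Q3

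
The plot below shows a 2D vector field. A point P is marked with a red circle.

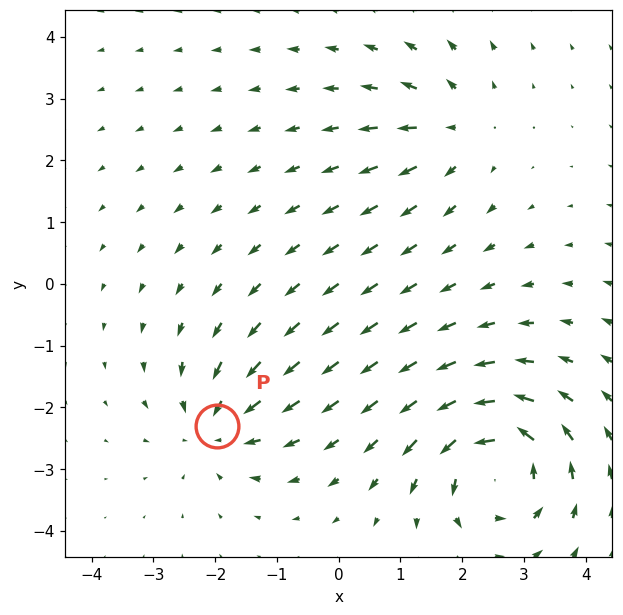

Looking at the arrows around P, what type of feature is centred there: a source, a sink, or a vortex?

At P (-2.0, -2.3) the arrows converge inward. Divergence about -3, curl ≈0 — negative divergence with near-zero curl is a sink.

sink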